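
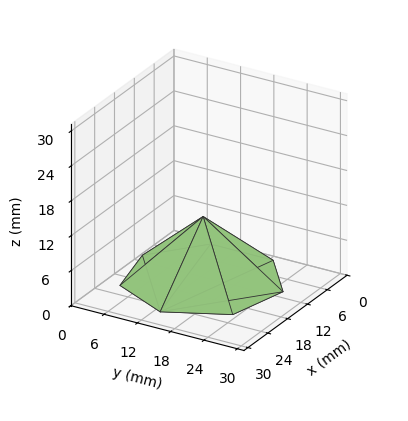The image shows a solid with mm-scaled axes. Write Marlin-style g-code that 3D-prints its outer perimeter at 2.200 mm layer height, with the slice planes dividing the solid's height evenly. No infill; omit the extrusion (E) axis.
Reading the render: the shape is a regular 7-sided pyramid, base circumscribed radius ≈ 13 mm, apex at z ≈ 11 mm (dimensions read to the nearest mm from the axis ticks). For the g-code, the solid's height is divided into equal slices at the stated Δz and each level perimeter traced with G1 moves after a G0 lift.

; perimeter-only toolpath
G21 ; units = mm
G90 ; absolute positioning
G28 ; home
; layer 1
G0 Z2.200
G0 X23.400 Y13.000
G1 X19.484 Y21.131
G1 X10.686 Y23.139
G1 X3.630 Y17.512
G1 X3.630 Y8.488
G1 X10.686 Y2.861
G1 X19.484 Y4.869
G1 X23.400 Y13.000
; layer 2
G0 Z4.400
G0 X20.800 Y13.000
G1 X17.863 Y19.098
G1 X11.264 Y20.604
G1 X5.972 Y16.384
G1 X5.972 Y9.616
G1 X11.264 Y5.396
G1 X17.863 Y6.902
G1 X20.800 Y13.000
; layer 3
G0 Z6.600
G0 X18.200 Y13.000
G1 X16.242 Y17.066
G1 X11.843 Y18.070
G1 X8.315 Y15.256
G1 X8.315 Y10.744
G1 X11.843 Y7.930
G1 X16.242 Y8.934
G1 X18.200 Y13.000
; layer 4
G0 Z8.800
G0 X15.600 Y13.000
G1 X14.621 Y15.033
G1 X12.421 Y15.535
G1 X10.657 Y14.128
G1 X10.657 Y11.872
G1 X12.421 Y10.465
G1 X14.621 Y10.967
G1 X15.600 Y13.000
M2 ; end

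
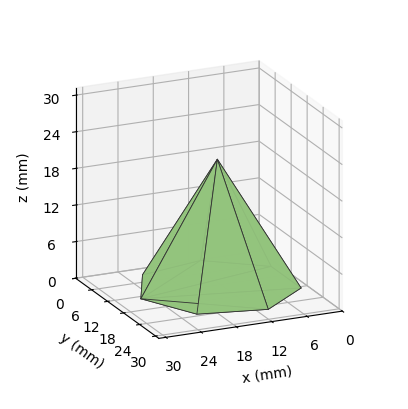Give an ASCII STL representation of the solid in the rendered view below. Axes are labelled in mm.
Reading the render: the shape is a regular 7-sided pyramid, base circumscribed radius ≈ 13 mm, apex at z ≈ 21 mm (dimensions read to the nearest mm from the axis ticks). For the STL, each face is triangulated and given an outward normal.

solid part
  facet normal 0.0000 0.0000 -1.0000
    outer loop
      vertex 10.1 25.7 0.0
      vertex 21.1 23.2 0.0
      vertex 26.0 13.0 0.0
    endloop
  endfacet
  facet normal 0.0000 0.0000 -1.0000
    outer loop
      vertex 1.3 18.6 0.0
      vertex 10.1 25.7 0.0
      vertex 26.0 13.0 0.0
    endloop
  endfacet
  facet normal 0.0000 0.0000 -1.0000
    outer loop
      vertex 1.3 7.4 0.0
      vertex 1.3 18.6 0.0
      vertex 26.0 13.0 0.0
    endloop
  endfacet
  facet normal 0.0000 0.0000 -1.0000
    outer loop
      vertex 10.1 0.3 0.0
      vertex 1.3 7.4 0.0
      vertex 26.0 13.0 0.0
    endloop
  endfacet
  facet normal 0.0000 0.0000 -1.0000
    outer loop
      vertex 21.1 2.8 0.0
      vertex 10.1 0.3 0.0
      vertex 26.0 13.0 0.0
    endloop
  endfacet
  facet normal 0.7871 0.3781 0.4873
    outer loop
      vertex 26.0 13.0 0.0
      vertex 21.1 23.2 0.0
      vertex 13.0 13.0 21.0
    endloop
  endfacet
  facet normal 0.1934 0.8511 0.4880
    outer loop
      vertex 21.1 23.2 0.0
      vertex 10.1 25.7 0.0
      vertex 13.0 13.0 21.0
    endloop
  endfacet
  facet normal -0.5485 0.6798 0.4869
    outer loop
      vertex 10.1 25.7 0.0
      vertex 1.3 18.6 0.0
      vertex 13.0 13.0 21.0
    endloop
  endfacet
  facet normal -0.8736 0.0000 0.4867
    outer loop
      vertex 1.3 18.6 0.0
      vertex 1.3 7.4 0.0
      vertex 13.0 13.0 21.0
    endloop
  endfacet
  facet normal -0.5485 -0.6798 0.4869
    outer loop
      vertex 1.3 7.4 0.0
      vertex 10.1 0.3 0.0
      vertex 13.0 13.0 21.0
    endloop
  endfacet
  facet normal 0.1934 -0.8511 0.4880
    outer loop
      vertex 10.1 0.3 0.0
      vertex 21.1 2.8 0.0
      vertex 13.0 13.0 21.0
    endloop
  endfacet
  facet normal 0.7871 -0.3781 0.4873
    outer loop
      vertex 21.1 2.8 0.0
      vertex 26.0 13.0 0.0
      vertex 13.0 13.0 21.0
    endloop
  endfacet
endsolid part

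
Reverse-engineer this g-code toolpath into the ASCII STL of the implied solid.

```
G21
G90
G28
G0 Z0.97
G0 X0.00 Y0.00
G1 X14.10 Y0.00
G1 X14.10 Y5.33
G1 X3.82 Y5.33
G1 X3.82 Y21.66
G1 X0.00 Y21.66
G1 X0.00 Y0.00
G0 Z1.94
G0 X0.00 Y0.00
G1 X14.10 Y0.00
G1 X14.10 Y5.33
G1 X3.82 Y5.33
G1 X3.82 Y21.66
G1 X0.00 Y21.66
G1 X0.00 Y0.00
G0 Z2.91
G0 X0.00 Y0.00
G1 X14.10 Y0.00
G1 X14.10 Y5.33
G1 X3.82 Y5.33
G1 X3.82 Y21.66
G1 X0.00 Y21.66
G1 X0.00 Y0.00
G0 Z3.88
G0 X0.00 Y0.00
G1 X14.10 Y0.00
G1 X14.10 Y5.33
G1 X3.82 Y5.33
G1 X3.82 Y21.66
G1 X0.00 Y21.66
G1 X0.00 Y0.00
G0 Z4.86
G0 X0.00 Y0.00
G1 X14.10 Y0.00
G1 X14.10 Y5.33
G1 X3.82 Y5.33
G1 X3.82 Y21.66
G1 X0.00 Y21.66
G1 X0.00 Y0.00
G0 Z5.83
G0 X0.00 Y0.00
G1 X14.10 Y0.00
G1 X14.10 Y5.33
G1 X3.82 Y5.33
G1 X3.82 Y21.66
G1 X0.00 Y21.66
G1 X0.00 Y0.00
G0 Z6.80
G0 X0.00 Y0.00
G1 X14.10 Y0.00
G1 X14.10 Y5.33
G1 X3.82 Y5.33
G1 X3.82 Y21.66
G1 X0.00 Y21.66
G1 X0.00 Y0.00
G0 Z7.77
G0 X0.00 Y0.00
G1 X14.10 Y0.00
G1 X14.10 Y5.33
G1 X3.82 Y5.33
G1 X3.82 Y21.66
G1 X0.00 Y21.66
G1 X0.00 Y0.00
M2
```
solid part
  facet normal 0.0000 0.0000 -1.0000
    outer loop
      vertex 14.10 5.33 0.00
      vertex 14.10 0.00 0.00
      vertex 0.00 0.00 0.00
    endloop
  endfacet
  facet normal 0.0000 0.0000 -1.0000
    outer loop
      vertex 3.82 5.33 0.00
      vertex 14.10 5.33 0.00
      vertex 0.00 0.00 0.00
    endloop
  endfacet
  facet normal 0.0000 0.0000 -1.0000
    outer loop
      vertex 3.82 21.66 0.00
      vertex 3.82 5.33 0.00
      vertex 0.00 0.00 0.00
    endloop
  endfacet
  facet normal 0.0000 0.0000 -1.0000
    outer loop
      vertex 0.00 21.66 0.00
      vertex 3.82 21.66 0.00
      vertex 0.00 0.00 0.00
    endloop
  endfacet
  facet normal 0.0000 0.0000 1.0000
    outer loop
      vertex 0.00 0.00 7.77
      vertex 14.10 0.00 7.77
      vertex 14.10 5.33 7.77
    endloop
  endfacet
  facet normal 0.0000 0.0000 1.0000
    outer loop
      vertex 0.00 0.00 7.77
      vertex 14.10 5.33 7.77
      vertex 3.82 5.33 7.77
    endloop
  endfacet
  facet normal 0.0000 0.0000 1.0000
    outer loop
      vertex 0.00 0.00 7.77
      vertex 3.82 5.33 7.77
      vertex 3.82 21.66 7.77
    endloop
  endfacet
  facet normal 0.0000 0.0000 1.0000
    outer loop
      vertex 0.00 0.00 7.77
      vertex 3.82 21.66 7.77
      vertex 0.00 21.66 7.77
    endloop
  endfacet
  facet normal 0.0000 -1.0000 0.0000
    outer loop
      vertex 0.00 0.00 0.00
      vertex 14.10 0.00 0.00
      vertex 14.10 0.00 7.77
    endloop
  endfacet
  facet normal 0.0000 -1.0000 0.0000
    outer loop
      vertex 0.00 0.00 0.00
      vertex 14.10 0.00 7.77
      vertex 0.00 0.00 7.77
    endloop
  endfacet
  facet normal 1.0000 0.0000 0.0000
    outer loop
      vertex 14.10 0.00 0.00
      vertex 14.10 5.33 0.00
      vertex 14.10 5.33 7.77
    endloop
  endfacet
  facet normal 1.0000 0.0000 0.0000
    outer loop
      vertex 14.10 0.00 0.00
      vertex 14.10 5.33 7.77
      vertex 14.10 0.00 7.77
    endloop
  endfacet
  facet normal 0.0000 1.0000 0.0000
    outer loop
      vertex 14.10 5.33 0.00
      vertex 3.82 5.33 0.00
      vertex 3.82 5.33 7.77
    endloop
  endfacet
  facet normal 0.0000 1.0000 0.0000
    outer loop
      vertex 14.10 5.33 0.00
      vertex 3.82 5.33 7.77
      vertex 14.10 5.33 7.77
    endloop
  endfacet
  facet normal 1.0000 0.0000 0.0000
    outer loop
      vertex 3.82 5.33 0.00
      vertex 3.82 21.66 0.00
      vertex 3.82 21.66 7.77
    endloop
  endfacet
  facet normal 1.0000 0.0000 0.0000
    outer loop
      vertex 3.82 5.33 0.00
      vertex 3.82 21.66 7.77
      vertex 3.82 5.33 7.77
    endloop
  endfacet
  facet normal 0.0000 1.0000 0.0000
    outer loop
      vertex 3.82 21.66 0.00
      vertex 0.00 21.66 0.00
      vertex 0.00 21.66 7.77
    endloop
  endfacet
  facet normal 0.0000 1.0000 0.0000
    outer loop
      vertex 3.82 21.66 0.00
      vertex 0.00 21.66 7.77
      vertex 3.82 21.66 7.77
    endloop
  endfacet
  facet normal -1.0000 0.0000 0.0000
    outer loop
      vertex 0.00 21.66 0.00
      vertex 0.00 0.00 0.00
      vertex 0.00 0.00 7.77
    endloop
  endfacet
  facet normal -1.0000 0.0000 0.0000
    outer loop
      vertex 0.00 21.66 0.00
      vertex 0.00 0.00 7.77
      vertex 0.00 21.66 7.77
    endloop
  endfacet
endsolid part

The G0 Z moves step by Δz≈0.97 mm. Every layer's G1 loop is the same polygon, so the solid is a straight extrusion of it from z=0 to z≈7.77. Closing with flat bottom and top caps and triangulating gives 20 facets — an L-shaped prism: outer 14.1 × 21.7 mm, arm thicknesses ≈ 5.33 mm (horizontal) and 3.82 mm (vertical), extruded 7.77 mm in z.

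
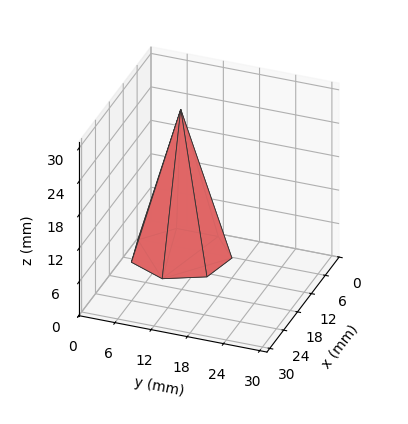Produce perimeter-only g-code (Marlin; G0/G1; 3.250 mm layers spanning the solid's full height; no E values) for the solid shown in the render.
Reading the render: the shape is a regular 7-sided pyramid, base circumscribed radius ≈ 8 mm, apex at z ≈ 26 mm (dimensions read to the nearest mm from the axis ticks). For the g-code, the solid's height is divided into equal slices at the stated Δz and each level perimeter traced with G1 moves after a G0 lift.

; perimeter-only toolpath
G21 ; units = mm
G90 ; absolute positioning
G28 ; home
; layer 1
G0 Z3.250
G0 X15.000 Y8.000
G1 X12.364 Y13.473
G1 X6.442 Y14.824
G1 X1.693 Y11.037
G1 X1.693 Y4.963
G1 X6.442 Y1.176
G1 X12.364 Y2.527
G1 X15.000 Y8.000
; layer 2
G0 Z6.500
G0 X14.000 Y8.000
G1 X11.741 Y12.691
G1 X6.665 Y13.849
G1 X2.594 Y10.603
G1 X2.594 Y5.397
G1 X6.665 Y2.151
G1 X11.741 Y3.309
G1 X14.000 Y8.000
; layer 3
G0 Z9.750
G0 X13.000 Y8.000
G1 X11.117 Y11.909
G1 X6.887 Y12.874
G1 X3.495 Y10.169
G1 X3.495 Y5.831
G1 X6.887 Y3.126
G1 X11.117 Y4.091
G1 X13.000 Y8.000
; layer 4
G0 Z13.000
G0 X12.000 Y8.000
G1 X10.494 Y11.128
G1 X7.110 Y11.899
G1 X4.396 Y9.736
G1 X4.396 Y6.264
G1 X7.110 Y4.101
G1 X10.494 Y4.873
G1 X12.000 Y8.000
; layer 5
G0 Z16.250
G0 X11.000 Y8.000
G1 X9.870 Y10.346
G1 X7.332 Y10.925
G1 X5.297 Y9.302
G1 X5.297 Y6.698
G1 X7.332 Y5.075
G1 X9.870 Y5.654
G1 X11.000 Y8.000
; layer 6
G0 Z19.500
G0 X10.000 Y8.000
G1 X9.247 Y9.564
G1 X7.555 Y9.950
G1 X6.198 Y8.868
G1 X6.198 Y7.132
G1 X7.555 Y6.050
G1 X9.247 Y6.436
G1 X10.000 Y8.000
; layer 7
G0 Z22.750
G0 X9.000 Y8.000
G1 X8.623 Y8.782
G1 X7.777 Y8.975
G1 X7.099 Y8.434
G1 X7.099 Y7.566
G1 X7.777 Y7.025
G1 X8.623 Y7.218
G1 X9.000 Y8.000
M2 ; end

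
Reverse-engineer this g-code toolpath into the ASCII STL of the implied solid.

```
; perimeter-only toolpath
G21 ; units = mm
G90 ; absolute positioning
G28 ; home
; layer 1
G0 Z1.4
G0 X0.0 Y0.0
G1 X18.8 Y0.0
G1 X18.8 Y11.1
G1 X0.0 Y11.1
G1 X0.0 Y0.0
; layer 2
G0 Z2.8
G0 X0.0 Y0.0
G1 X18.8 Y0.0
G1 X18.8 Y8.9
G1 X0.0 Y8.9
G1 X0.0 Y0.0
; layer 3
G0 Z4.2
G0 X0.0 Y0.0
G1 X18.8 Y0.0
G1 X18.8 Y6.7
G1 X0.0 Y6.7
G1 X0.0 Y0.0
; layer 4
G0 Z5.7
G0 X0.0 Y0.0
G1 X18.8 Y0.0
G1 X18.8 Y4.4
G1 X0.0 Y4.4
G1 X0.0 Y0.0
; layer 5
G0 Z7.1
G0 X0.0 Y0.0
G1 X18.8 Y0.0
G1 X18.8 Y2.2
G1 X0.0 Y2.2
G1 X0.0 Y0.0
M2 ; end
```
solid part
  facet normal 0.0000 0.0000 -1.0000
    outer loop
      vertex 18.8 13.3 0.0
      vertex 18.8 0.0 0.0
      vertex 0.0 0.0 0.0
    endloop
  endfacet
  facet normal 0.0000 0.0000 -1.0000
    outer loop
      vertex 0.0 13.3 0.0
      vertex 18.8 13.3 0.0
      vertex 0.0 0.0 0.0
    endloop
  endfacet
  facet normal 0.0000 -1.0000 0.0000
    outer loop
      vertex 0.0 0.0 0.0
      vertex 18.8 0.0 0.0
      vertex 18.8 0.0 8.5
    endloop
  endfacet
  facet normal 0.0000 -1.0000 0.0000
    outer loop
      vertex 0.0 0.0 0.0
      vertex 18.8 0.0 8.5
      vertex 0.0 0.0 8.5
    endloop
  endfacet
  facet normal 0.0000 0.5385 0.8426
    outer loop
      vertex 0.0 0.0 8.5
      vertex 18.8 0.0 8.5
      vertex 18.8 13.3 0.0
    endloop
  endfacet
  facet normal 0.0000 0.5385 0.8426
    outer loop
      vertex 0.0 0.0 8.5
      vertex 18.8 13.3 0.0
      vertex 0.0 13.3 0.0
    endloop
  endfacet
  facet normal -1.0000 0.0000 0.0000
    outer loop
      vertex 0.0 0.0 8.5
      vertex 0.0 13.3 0.0
      vertex 0.0 0.0 0.0
    endloop
  endfacet
  facet normal 1.0000 0.0000 0.0000
    outer loop
      vertex 18.8 0.0 0.0
      vertex 18.8 13.3 0.0
      vertex 18.8 0.0 8.5
    endloop
  endfacet
endsolid part

The G0 Z moves step by Δz≈1.4 mm. The G1 loops shrink linearly with z, so the solid tapers from its base footprint up to z≈8.5. Closing with a flat bottom cap and the tapered top and triangulating gives 8 facets — a wedge (ramp): 18.8 × 13.3 mm base, rising to 8.5 mm along the y=0 edge and sloping linearly to z=0 at y=13.3.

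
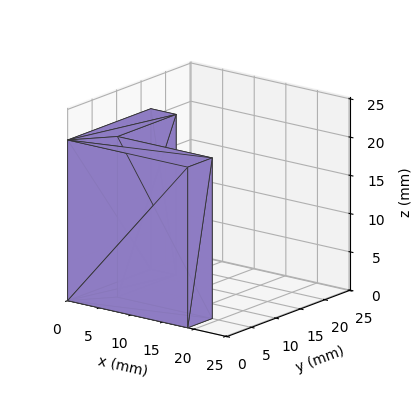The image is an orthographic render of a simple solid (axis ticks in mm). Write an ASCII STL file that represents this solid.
Reading the render: the shape is an L-shaped prism: outer 19 × 17 mm, arm thicknesses ≈ 5 mm (horizontal) and 4 mm (vertical), extruded 21 mm in z (dimensions read to the nearest mm from the axis ticks). For the STL, each face is triangulated and given an outward normal.

solid part
  facet normal 0.0000 0.0000 -1.0000
    outer loop
      vertex 19.00 5.00 0.00
      vertex 19.00 0.00 0.00
      vertex 0.00 0.00 0.00
    endloop
  endfacet
  facet normal 0.0000 0.0000 -1.0000
    outer loop
      vertex 4.00 5.00 0.00
      vertex 19.00 5.00 0.00
      vertex 0.00 0.00 0.00
    endloop
  endfacet
  facet normal 0.0000 0.0000 -1.0000
    outer loop
      vertex 4.00 17.00 0.00
      vertex 4.00 5.00 0.00
      vertex 0.00 0.00 0.00
    endloop
  endfacet
  facet normal 0.0000 0.0000 -1.0000
    outer loop
      vertex 0.00 17.00 0.00
      vertex 4.00 17.00 0.00
      vertex 0.00 0.00 0.00
    endloop
  endfacet
  facet normal 0.0000 0.0000 1.0000
    outer loop
      vertex 0.00 0.00 21.00
      vertex 19.00 0.00 21.00
      vertex 19.00 5.00 21.00
    endloop
  endfacet
  facet normal 0.0000 0.0000 1.0000
    outer loop
      vertex 0.00 0.00 21.00
      vertex 19.00 5.00 21.00
      vertex 4.00 5.00 21.00
    endloop
  endfacet
  facet normal 0.0000 0.0000 1.0000
    outer loop
      vertex 0.00 0.00 21.00
      vertex 4.00 5.00 21.00
      vertex 4.00 17.00 21.00
    endloop
  endfacet
  facet normal 0.0000 0.0000 1.0000
    outer loop
      vertex 0.00 0.00 21.00
      vertex 4.00 17.00 21.00
      vertex 0.00 17.00 21.00
    endloop
  endfacet
  facet normal 0.0000 -1.0000 0.0000
    outer loop
      vertex 0.00 0.00 0.00
      vertex 19.00 0.00 0.00
      vertex 19.00 0.00 21.00
    endloop
  endfacet
  facet normal 0.0000 -1.0000 0.0000
    outer loop
      vertex 0.00 0.00 0.00
      vertex 19.00 0.00 21.00
      vertex 0.00 0.00 21.00
    endloop
  endfacet
  facet normal 1.0000 0.0000 0.0000
    outer loop
      vertex 19.00 0.00 0.00
      vertex 19.00 5.00 0.00
      vertex 19.00 5.00 21.00
    endloop
  endfacet
  facet normal 1.0000 0.0000 0.0000
    outer loop
      vertex 19.00 0.00 0.00
      vertex 19.00 5.00 21.00
      vertex 19.00 0.00 21.00
    endloop
  endfacet
  facet normal 0.0000 1.0000 0.0000
    outer loop
      vertex 19.00 5.00 0.00
      vertex 4.00 5.00 0.00
      vertex 4.00 5.00 21.00
    endloop
  endfacet
  facet normal 0.0000 1.0000 0.0000
    outer loop
      vertex 19.00 5.00 0.00
      vertex 4.00 5.00 21.00
      vertex 19.00 5.00 21.00
    endloop
  endfacet
  facet normal 1.0000 0.0000 0.0000
    outer loop
      vertex 4.00 5.00 0.00
      vertex 4.00 17.00 0.00
      vertex 4.00 17.00 21.00
    endloop
  endfacet
  facet normal 1.0000 0.0000 0.0000
    outer loop
      vertex 4.00 5.00 0.00
      vertex 4.00 17.00 21.00
      vertex 4.00 5.00 21.00
    endloop
  endfacet
  facet normal 0.0000 1.0000 0.0000
    outer loop
      vertex 4.00 17.00 0.00
      vertex 0.00 17.00 0.00
      vertex 0.00 17.00 21.00
    endloop
  endfacet
  facet normal 0.0000 1.0000 0.0000
    outer loop
      vertex 4.00 17.00 0.00
      vertex 0.00 17.00 21.00
      vertex 4.00 17.00 21.00
    endloop
  endfacet
  facet normal -1.0000 0.0000 0.0000
    outer loop
      vertex 0.00 17.00 0.00
      vertex 0.00 0.00 0.00
      vertex 0.00 0.00 21.00
    endloop
  endfacet
  facet normal -1.0000 0.0000 0.0000
    outer loop
      vertex 0.00 17.00 0.00
      vertex 0.00 0.00 21.00
      vertex 0.00 17.00 21.00
    endloop
  endfacet
endsolid part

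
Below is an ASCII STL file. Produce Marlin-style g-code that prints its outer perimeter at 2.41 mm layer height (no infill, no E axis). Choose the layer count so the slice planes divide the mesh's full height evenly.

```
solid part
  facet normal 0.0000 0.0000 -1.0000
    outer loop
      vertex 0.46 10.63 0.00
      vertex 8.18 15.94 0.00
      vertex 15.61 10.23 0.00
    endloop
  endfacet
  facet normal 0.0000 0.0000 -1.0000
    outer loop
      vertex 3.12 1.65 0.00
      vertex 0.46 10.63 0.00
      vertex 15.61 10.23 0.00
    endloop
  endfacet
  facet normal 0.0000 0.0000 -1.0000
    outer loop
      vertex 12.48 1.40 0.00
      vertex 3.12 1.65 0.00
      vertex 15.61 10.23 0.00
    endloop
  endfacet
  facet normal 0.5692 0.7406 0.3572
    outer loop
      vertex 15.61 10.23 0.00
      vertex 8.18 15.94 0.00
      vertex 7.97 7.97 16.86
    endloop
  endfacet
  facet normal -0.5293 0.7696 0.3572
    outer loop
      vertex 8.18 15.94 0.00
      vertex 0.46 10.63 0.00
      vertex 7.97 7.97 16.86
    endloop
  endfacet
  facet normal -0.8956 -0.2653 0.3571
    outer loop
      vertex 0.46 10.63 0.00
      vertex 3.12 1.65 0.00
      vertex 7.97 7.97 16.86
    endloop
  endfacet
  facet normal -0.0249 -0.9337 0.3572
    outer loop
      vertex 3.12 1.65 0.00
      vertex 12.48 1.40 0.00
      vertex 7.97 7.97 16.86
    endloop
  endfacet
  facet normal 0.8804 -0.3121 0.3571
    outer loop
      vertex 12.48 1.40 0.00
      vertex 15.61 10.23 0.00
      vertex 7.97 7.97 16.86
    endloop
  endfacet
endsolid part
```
; perimeter-only toolpath
G21 ; units = mm
G90 ; absolute positioning
G28 ; home
; layer 1
G0 Z2.41
G0 X14.52 Y9.91
G1 X8.15 Y14.80
G1 X1.53 Y10.25
G1 X3.81 Y2.55
G1 X11.84 Y2.34
G1 X14.52 Y9.91
; layer 2
G0 Z4.82
G0 X13.43 Y9.58
G1 X8.12 Y13.66
G1 X2.61 Y9.87
G1 X4.51 Y3.46
G1 X11.19 Y3.28
G1 X13.43 Y9.58
; layer 3
G0 Z7.23
G0 X12.34 Y9.26
G1 X8.09 Y12.52
G1 X3.68 Y9.49
G1 X5.20 Y4.36
G1 X10.55 Y4.22
G1 X12.34 Y9.26
; layer 4
G0 Z9.63
G0 X11.24 Y8.94
G1 X8.06 Y11.39
G1 X4.75 Y9.11
G1 X5.89 Y5.26
G1 X9.90 Y5.15
G1 X11.24 Y8.94
; layer 5
G0 Z12.04
G0 X10.15 Y8.62
G1 X8.03 Y10.25
G1 X5.82 Y8.73
G1 X6.58 Y6.16
G1 X9.26 Y6.09
G1 X10.15 Y8.62
; layer 6
G0 Z14.45
G0 X9.06 Y8.29
G1 X8.00 Y9.11
G1 X6.90 Y8.35
G1 X7.28 Y7.07
G1 X8.61 Y7.03
G1 X9.06 Y8.29
M2 ; end

The solid is a regular 5-sided pyramid, base circumscribed radius ≈ 7.97 mm, apex at z ≈ 16.9 mm. Slicing at Δz = 2.41 mm — 7 equal slices spanning the solid's height, so layer i sits at z = i·h/7 — gives 6 non-empty perimeters. Each is a 5-segment closed polygon; G0 lifts to the layer z and rapids to the start vertex, then G1 traces the edges. The cross-section shrinks linearly with z (the slice at the apex is degenerate and omitted).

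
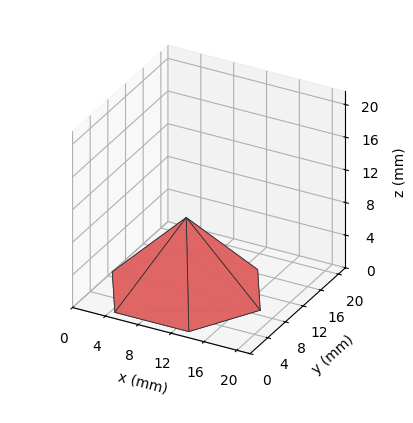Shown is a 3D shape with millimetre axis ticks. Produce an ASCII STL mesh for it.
Reading the render: the shape is a regular 6-sided pyramid, base circumscribed radius ≈ 9 mm, apex at z ≈ 9 mm (dimensions read to the nearest mm from the axis ticks). For the STL, each face is triangulated and given an outward normal.

solid part
  facet normal 0.0000 0.0000 -1.0000
    outer loop
      vertex 4.500 16.794 0.000
      vertex 13.500 16.794 0.000
      vertex 18.000 9.000 0.000
    endloop
  endfacet
  facet normal 0.0000 0.0000 -1.0000
    outer loop
      vertex 0.000 9.000 0.000
      vertex 4.500 16.794 0.000
      vertex 18.000 9.000 0.000
    endloop
  endfacet
  facet normal 0.0000 0.0000 -1.0000
    outer loop
      vertex 4.500 1.206 0.000
      vertex 0.000 9.000 0.000
      vertex 18.000 9.000 0.000
    endloop
  endfacet
  facet normal 0.0000 0.0000 -1.0000
    outer loop
      vertex 13.500 1.206 0.000
      vertex 4.500 1.206 0.000
      vertex 18.000 9.000 0.000
    endloop
  endfacet
  facet normal 0.6547 0.3780 0.6547
    outer loop
      vertex 18.000 9.000 0.000
      vertex 13.500 16.794 0.000
      vertex 9.000 9.000 9.000
    endloop
  endfacet
  facet normal 0.0000 0.7559 0.6546
    outer loop
      vertex 13.500 16.794 0.000
      vertex 4.500 16.794 0.000
      vertex 9.000 9.000 9.000
    endloop
  endfacet
  facet normal -0.6547 0.3780 0.6547
    outer loop
      vertex 4.500 16.794 0.000
      vertex 0.000 9.000 0.000
      vertex 9.000 9.000 9.000
    endloop
  endfacet
  facet normal -0.6547 -0.3780 0.6547
    outer loop
      vertex 0.000 9.000 0.000
      vertex 4.500 1.206 0.000
      vertex 9.000 9.000 9.000
    endloop
  endfacet
  facet normal 0.0000 -0.7559 0.6546
    outer loop
      vertex 4.500 1.206 0.000
      vertex 13.500 1.206 0.000
      vertex 9.000 9.000 9.000
    endloop
  endfacet
  facet normal 0.6547 -0.3780 0.6547
    outer loop
      vertex 13.500 1.206 0.000
      vertex 18.000 9.000 0.000
      vertex 9.000 9.000 9.000
    endloop
  endfacet
endsolid part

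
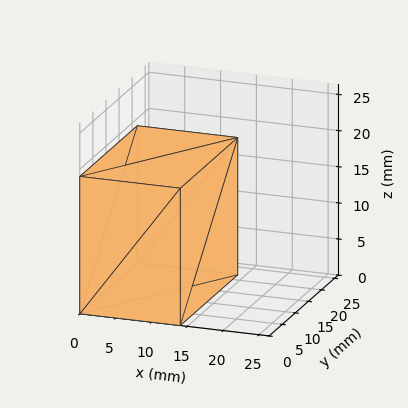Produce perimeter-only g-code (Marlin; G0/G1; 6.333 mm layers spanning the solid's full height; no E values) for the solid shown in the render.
Reading the render: the shape is a rectangular box, roughly 14 × 22 mm footprint and 19 mm tall (dimensions read to the nearest mm from the axis ticks). For the g-code, the solid's height is divided into equal slices at the stated Δz and each level perimeter traced with G1 moves after a G0 lift.

; perimeter-only toolpath
G21 ; units = mm
G90 ; absolute positioning
G28 ; home
; layer 1
G0 Z6.333
G0 X0.000 Y0.000
G1 X14.000 Y0.000
G1 X14.000 Y22.000
G1 X0.000 Y22.000
G1 X0.000 Y0.000
; layer 2
G0 Z12.667
G0 X0.000 Y0.000
G1 X14.000 Y0.000
G1 X14.000 Y22.000
G1 X0.000 Y22.000
G1 X0.000 Y0.000
; layer 3
G0 Z19.000
G0 X0.000 Y0.000
G1 X14.000 Y0.000
G1 X14.000 Y22.000
G1 X0.000 Y22.000
G1 X0.000 Y0.000
M2 ; end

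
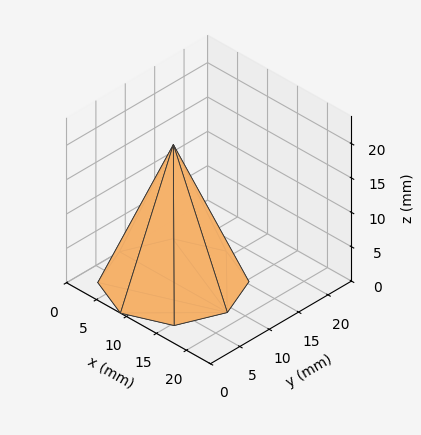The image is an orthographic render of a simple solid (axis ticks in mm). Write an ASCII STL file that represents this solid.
Reading the render: the shape is a regular 8-sided pyramid, base circumscribed radius ≈ 9 mm, apex at z ≈ 20 mm (dimensions read to the nearest mm from the axis ticks). For the STL, each face is triangulated and given an outward normal.

solid part
  facet normal 0.0000 0.0000 -1.0000
    outer loop
      vertex 9.000 18.000 0.000
      vertex 15.364 15.364 0.000
      vertex 18.000 9.000 0.000
    endloop
  endfacet
  facet normal 0.0000 0.0000 -1.0000
    outer loop
      vertex 2.636 15.364 0.000
      vertex 9.000 18.000 0.000
      vertex 18.000 9.000 0.000
    endloop
  endfacet
  facet normal 0.0000 0.0000 -1.0000
    outer loop
      vertex 0.000 9.000 0.000
      vertex 2.636 15.364 0.000
      vertex 18.000 9.000 0.000
    endloop
  endfacet
  facet normal 0.0000 0.0000 -1.0000
    outer loop
      vertex 2.636 2.636 0.000
      vertex 0.000 9.000 0.000
      vertex 18.000 9.000 0.000
    endloop
  endfacet
  facet normal 0.0000 0.0000 -1.0000
    outer loop
      vertex 9.000 0.000 0.000
      vertex 2.636 2.636 0.000
      vertex 18.000 9.000 0.000
    endloop
  endfacet
  facet normal 0.0000 0.0000 -1.0000
    outer loop
      vertex 15.364 2.636 0.000
      vertex 9.000 0.000 0.000
      vertex 18.000 9.000 0.000
    endloop
  endfacet
  facet normal 0.8531 0.3534 0.3839
    outer loop
      vertex 18.000 9.000 0.000
      vertex 15.364 15.364 0.000
      vertex 9.000 9.000 20.000
    endloop
  endfacet
  facet normal 0.3534 0.8531 0.3839
    outer loop
      vertex 15.364 15.364 0.000
      vertex 9.000 18.000 0.000
      vertex 9.000 9.000 20.000
    endloop
  endfacet
  facet normal -0.3534 0.8531 0.3839
    outer loop
      vertex 9.000 18.000 0.000
      vertex 2.636 15.364 0.000
      vertex 9.000 9.000 20.000
    endloop
  endfacet
  facet normal -0.8531 0.3534 0.3839
    outer loop
      vertex 2.636 15.364 0.000
      vertex 0.000 9.000 0.000
      vertex 9.000 9.000 20.000
    endloop
  endfacet
  facet normal -0.8531 -0.3534 0.3839
    outer loop
      vertex 0.000 9.000 0.000
      vertex 2.636 2.636 0.000
      vertex 9.000 9.000 20.000
    endloop
  endfacet
  facet normal -0.3534 -0.8531 0.3839
    outer loop
      vertex 2.636 2.636 0.000
      vertex 9.000 0.000 0.000
      vertex 9.000 9.000 20.000
    endloop
  endfacet
  facet normal 0.3534 -0.8531 0.3839
    outer loop
      vertex 9.000 0.000 0.000
      vertex 15.364 2.636 0.000
      vertex 9.000 9.000 20.000
    endloop
  endfacet
  facet normal 0.8531 -0.3534 0.3839
    outer loop
      vertex 15.364 2.636 0.000
      vertex 18.000 9.000 0.000
      vertex 9.000 9.000 20.000
    endloop
  endfacet
endsolid part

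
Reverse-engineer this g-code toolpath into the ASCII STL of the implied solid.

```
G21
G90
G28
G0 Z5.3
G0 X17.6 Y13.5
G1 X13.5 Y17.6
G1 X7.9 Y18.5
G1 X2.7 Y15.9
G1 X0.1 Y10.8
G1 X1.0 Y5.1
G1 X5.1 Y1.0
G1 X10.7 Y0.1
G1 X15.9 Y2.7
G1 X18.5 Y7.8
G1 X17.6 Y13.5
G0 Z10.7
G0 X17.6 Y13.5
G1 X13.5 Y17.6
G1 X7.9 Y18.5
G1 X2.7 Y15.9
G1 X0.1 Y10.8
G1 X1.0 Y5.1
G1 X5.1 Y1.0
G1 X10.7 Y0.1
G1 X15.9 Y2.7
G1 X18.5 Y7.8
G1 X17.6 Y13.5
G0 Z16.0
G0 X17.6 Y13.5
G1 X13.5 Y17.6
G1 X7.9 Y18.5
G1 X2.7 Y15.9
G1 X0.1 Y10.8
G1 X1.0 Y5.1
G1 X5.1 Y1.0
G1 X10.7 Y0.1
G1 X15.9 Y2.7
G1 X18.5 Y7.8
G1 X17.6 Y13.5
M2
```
solid part
  facet normal 0.0000 0.0000 -1.0000
    outer loop
      vertex 7.9 18.5 0.0
      vertex 13.5 17.6 0.0
      vertex 17.6 13.5 0.0
    endloop
  endfacet
  facet normal 0.0000 0.0000 -1.0000
    outer loop
      vertex 2.7 15.9 0.0
      vertex 7.9 18.5 0.0
      vertex 17.6 13.5 0.0
    endloop
  endfacet
  facet normal 0.0000 0.0000 -1.0000
    outer loop
      vertex 0.1 10.8 0.0
      vertex 2.7 15.9 0.0
      vertex 17.6 13.5 0.0
    endloop
  endfacet
  facet normal 0.0000 0.0000 -1.0000
    outer loop
      vertex 1.0 5.1 0.0
      vertex 0.1 10.8 0.0
      vertex 17.6 13.5 0.0
    endloop
  endfacet
  facet normal 0.0000 0.0000 -1.0000
    outer loop
      vertex 5.1 1.0 0.0
      vertex 1.0 5.1 0.0
      vertex 17.6 13.5 0.0
    endloop
  endfacet
  facet normal 0.0000 0.0000 -1.0000
    outer loop
      vertex 10.7 0.1 0.0
      vertex 5.1 1.0 0.0
      vertex 17.6 13.5 0.0
    endloop
  endfacet
  facet normal 0.0000 0.0000 -1.0000
    outer loop
      vertex 15.9 2.7 0.0
      vertex 10.7 0.1 0.0
      vertex 17.6 13.5 0.0
    endloop
  endfacet
  facet normal 0.0000 0.0000 -1.0000
    outer loop
      vertex 18.5 7.8 0.0
      vertex 15.9 2.7 0.0
      vertex 17.6 13.5 0.0
    endloop
  endfacet
  facet normal 0.0000 0.0000 1.0000
    outer loop
      vertex 17.6 13.5 16.0
      vertex 13.5 17.6 16.0
      vertex 7.9 18.5 16.0
    endloop
  endfacet
  facet normal 0.0000 0.0000 1.0000
    outer loop
      vertex 17.6 13.5 16.0
      vertex 7.9 18.5 16.0
      vertex 2.7 15.9 16.0
    endloop
  endfacet
  facet normal 0.0000 0.0000 1.0000
    outer loop
      vertex 17.6 13.5 16.0
      vertex 2.7 15.9 16.0
      vertex 0.1 10.8 16.0
    endloop
  endfacet
  facet normal 0.0000 0.0000 1.0000
    outer loop
      vertex 17.6 13.5 16.0
      vertex 0.1 10.8 16.0
      vertex 1.0 5.1 16.0
    endloop
  endfacet
  facet normal 0.0000 0.0000 1.0000
    outer loop
      vertex 17.6 13.5 16.0
      vertex 1.0 5.1 16.0
      vertex 5.1 1.0 16.0
    endloop
  endfacet
  facet normal 0.0000 0.0000 1.0000
    outer loop
      vertex 17.6 13.5 16.0
      vertex 5.1 1.0 16.0
      vertex 10.7 0.1 16.0
    endloop
  endfacet
  facet normal 0.0000 0.0000 1.0000
    outer loop
      vertex 17.6 13.5 16.0
      vertex 10.7 0.1 16.0
      vertex 15.9 2.7 16.0
    endloop
  endfacet
  facet normal 0.0000 0.0000 1.0000
    outer loop
      vertex 17.6 13.5 16.0
      vertex 15.9 2.7 16.0
      vertex 18.5 7.8 16.0
    endloop
  endfacet
  facet normal 0.7071 0.7071 0.0000
    outer loop
      vertex 17.6 13.5 0.0
      vertex 13.5 17.6 0.0
      vertex 13.5 17.6 16.0
    endloop
  endfacet
  facet normal 0.7071 0.7071 0.0000
    outer loop
      vertex 17.6 13.5 0.0
      vertex 13.5 17.6 16.0
      vertex 17.6 13.5 16.0
    endloop
  endfacet
  facet normal 0.1587 0.9873 0.0000
    outer loop
      vertex 13.5 17.6 0.0
      vertex 7.9 18.5 0.0
      vertex 7.9 18.5 16.0
    endloop
  endfacet
  facet normal 0.1587 0.9873 0.0000
    outer loop
      vertex 13.5 17.6 0.0
      vertex 7.9 18.5 16.0
      vertex 13.5 17.6 16.0
    endloop
  endfacet
  facet normal -0.4472 0.8944 0.0000
    outer loop
      vertex 7.9 18.5 0.0
      vertex 2.7 15.9 0.0
      vertex 2.7 15.9 16.0
    endloop
  endfacet
  facet normal -0.4472 0.8944 0.0000
    outer loop
      vertex 7.9 18.5 0.0
      vertex 2.7 15.9 16.0
      vertex 7.9 18.5 16.0
    endloop
  endfacet
  facet normal -0.8909 0.4542 0.0000
    outer loop
      vertex 2.7 15.9 0.0
      vertex 0.1 10.8 0.0
      vertex 0.1 10.8 16.0
    endloop
  endfacet
  facet normal -0.8909 0.4542 0.0000
    outer loop
      vertex 2.7 15.9 0.0
      vertex 0.1 10.8 16.0
      vertex 2.7 15.9 16.0
    endloop
  endfacet
  facet normal -0.9878 -0.1560 0.0000
    outer loop
      vertex 0.1 10.8 0.0
      vertex 1.0 5.1 0.0
      vertex 1.0 5.1 16.0
    endloop
  endfacet
  facet normal -0.9878 -0.1560 0.0000
    outer loop
      vertex 0.1 10.8 0.0
      vertex 1.0 5.1 16.0
      vertex 0.1 10.8 16.0
    endloop
  endfacet
  facet normal -0.7071 -0.7071 0.0000
    outer loop
      vertex 1.0 5.1 0.0
      vertex 5.1 1.0 0.0
      vertex 5.1 1.0 16.0
    endloop
  endfacet
  facet normal -0.7071 -0.7071 0.0000
    outer loop
      vertex 1.0 5.1 0.0
      vertex 5.1 1.0 16.0
      vertex 1.0 5.1 16.0
    endloop
  endfacet
  facet normal -0.1587 -0.9873 0.0000
    outer loop
      vertex 5.1 1.0 0.0
      vertex 10.7 0.1 0.0
      vertex 10.7 0.1 16.0
    endloop
  endfacet
  facet normal -0.1587 -0.9873 0.0000
    outer loop
      vertex 5.1 1.0 0.0
      vertex 10.7 0.1 16.0
      vertex 5.1 1.0 16.0
    endloop
  endfacet
  facet normal 0.4472 -0.8944 0.0000
    outer loop
      vertex 10.7 0.1 0.0
      vertex 15.9 2.7 0.0
      vertex 15.9 2.7 16.0
    endloop
  endfacet
  facet normal 0.4472 -0.8944 0.0000
    outer loop
      vertex 10.7 0.1 0.0
      vertex 15.9 2.7 16.0
      vertex 10.7 0.1 16.0
    endloop
  endfacet
  facet normal 0.8909 -0.4542 0.0000
    outer loop
      vertex 15.9 2.7 0.0
      vertex 18.5 7.8 0.0
      vertex 18.5 7.8 16.0
    endloop
  endfacet
  facet normal 0.8909 -0.4542 0.0000
    outer loop
      vertex 15.9 2.7 0.0
      vertex 18.5 7.8 16.0
      vertex 15.9 2.7 16.0
    endloop
  endfacet
  facet normal 0.9878 0.1560 0.0000
    outer loop
      vertex 18.5 7.8 0.0
      vertex 17.6 13.5 0.0
      vertex 17.6 13.5 16.0
    endloop
  endfacet
  facet normal 0.9878 0.1560 0.0000
    outer loop
      vertex 18.5 7.8 0.0
      vertex 17.6 13.5 16.0
      vertex 18.5 7.8 16.0
    endloop
  endfacet
endsolid part

The G0 Z moves step by Δz≈5.3 mm. Every layer's G1 loop is the same polygon, so the solid is a straight extrusion of it from z=0 to z≈16. Closing with flat bottom and top caps and triangulating gives 36 facets — a regular 10-sided prism (a cylinder approximated with 10 flat sides), circumscribed radius ≈ 9.3 mm, height ≈ 16 mm.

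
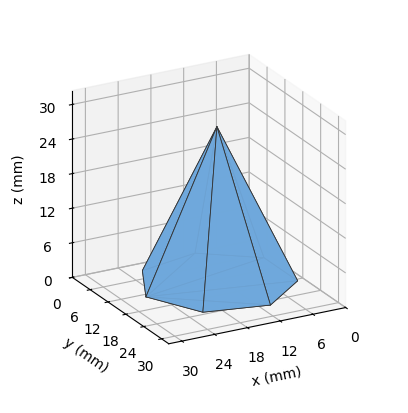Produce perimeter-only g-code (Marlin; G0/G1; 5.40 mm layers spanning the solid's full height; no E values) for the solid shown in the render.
Reading the render: the shape is a regular 7-sided pyramid, base circumscribed radius ≈ 13 mm, apex at z ≈ 27 mm (dimensions read to the nearest mm from the axis ticks). For the g-code, the solid's height is divided into equal slices at the stated Δz and each level perimeter traced with G1 moves after a G0 lift.

; perimeter-only toolpath
G21 ; units = mm
G90 ; absolute positioning
G28 ; home
; layer 1
G0 Z5.40
G0 X23.40 Y13.00
G1 X19.49 Y21.13
G1 X10.69 Y23.14
G1 X3.63 Y17.51
G1 X3.63 Y8.49
G1 X10.69 Y2.86
G1 X19.49 Y4.87
G1 X23.40 Y13.00
; layer 2
G0 Z10.80
G0 X20.80 Y13.00
G1 X17.87 Y19.10
G1 X11.27 Y20.60
G1 X5.97 Y16.38
G1 X5.97 Y9.62
G1 X11.27 Y5.40
G1 X17.87 Y6.90
G1 X20.80 Y13.00
; layer 3
G0 Z16.20
G0 X18.20 Y13.00
G1 X16.24 Y17.06
G1 X11.84 Y18.07
G1 X8.32 Y15.26
G1 X8.32 Y10.74
G1 X11.84 Y7.93
G1 X16.24 Y8.94
G1 X18.20 Y13.00
; layer 4
G0 Z21.60
G0 X15.60 Y13.00
G1 X14.62 Y15.03
G1 X12.42 Y15.53
G1 X10.66 Y14.13
G1 X10.66 Y11.87
G1 X12.42 Y10.47
G1 X14.62 Y10.97
G1 X15.60 Y13.00
M2 ; end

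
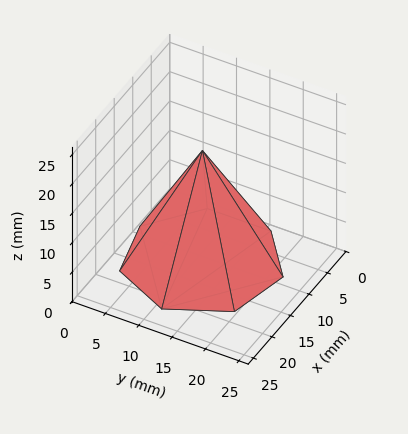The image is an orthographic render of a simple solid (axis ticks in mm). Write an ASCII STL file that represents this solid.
Reading the render: the shape is a regular 7-sided pyramid, base circumscribed radius ≈ 11 mm, apex at z ≈ 19 mm (dimensions read to the nearest mm from the axis ticks). For the STL, each face is triangulated and given an outward normal.

solid part
  facet normal 0.0000 0.0000 -1.0000
    outer loop
      vertex 8.55 21.72 0.00
      vertex 17.86 19.60 0.00
      vertex 22.00 11.00 0.00
    endloop
  endfacet
  facet normal 0.0000 0.0000 -1.0000
    outer loop
      vertex 1.09 15.77 0.00
      vertex 8.55 21.72 0.00
      vertex 22.00 11.00 0.00
    endloop
  endfacet
  facet normal 0.0000 0.0000 -1.0000
    outer loop
      vertex 1.09 6.23 0.00
      vertex 1.09 15.77 0.00
      vertex 22.00 11.00 0.00
    endloop
  endfacet
  facet normal 0.0000 0.0000 -1.0000
    outer loop
      vertex 8.55 0.28 0.00
      vertex 1.09 6.23 0.00
      vertex 22.00 11.00 0.00
    endloop
  endfacet
  facet normal 0.0000 0.0000 -1.0000
    outer loop
      vertex 17.86 2.40 0.00
      vertex 8.55 0.28 0.00
      vertex 22.00 11.00 0.00
    endloop
  endfacet
  facet normal 0.7989 0.3846 0.4625
    outer loop
      vertex 22.00 11.00 0.00
      vertex 17.86 19.60 0.00
      vertex 11.00 11.00 19.00
    endloop
  endfacet
  facet normal 0.1969 0.8645 0.4624
    outer loop
      vertex 17.86 19.60 0.00
      vertex 8.55 21.72 0.00
      vertex 11.00 11.00 19.00
    endloop
  endfacet
  facet normal -0.5529 0.6932 0.4624
    outer loop
      vertex 8.55 21.72 0.00
      vertex 1.09 15.77 0.00
      vertex 11.00 11.00 19.00
    endloop
  endfacet
  facet normal -0.8866 0.0000 0.4625
    outer loop
      vertex 1.09 15.77 0.00
      vertex 1.09 6.23 0.00
      vertex 11.00 11.00 19.00
    endloop
  endfacet
  facet normal -0.5529 -0.6932 0.4624
    outer loop
      vertex 1.09 6.23 0.00
      vertex 8.55 0.28 0.00
      vertex 11.00 11.00 19.00
    endloop
  endfacet
  facet normal 0.1969 -0.8645 0.4624
    outer loop
      vertex 8.55 0.28 0.00
      vertex 17.86 2.40 0.00
      vertex 11.00 11.00 19.00
    endloop
  endfacet
  facet normal 0.7989 -0.3846 0.4625
    outer loop
      vertex 17.86 2.40 0.00
      vertex 22.00 11.00 0.00
      vertex 11.00 11.00 19.00
    endloop
  endfacet
endsolid part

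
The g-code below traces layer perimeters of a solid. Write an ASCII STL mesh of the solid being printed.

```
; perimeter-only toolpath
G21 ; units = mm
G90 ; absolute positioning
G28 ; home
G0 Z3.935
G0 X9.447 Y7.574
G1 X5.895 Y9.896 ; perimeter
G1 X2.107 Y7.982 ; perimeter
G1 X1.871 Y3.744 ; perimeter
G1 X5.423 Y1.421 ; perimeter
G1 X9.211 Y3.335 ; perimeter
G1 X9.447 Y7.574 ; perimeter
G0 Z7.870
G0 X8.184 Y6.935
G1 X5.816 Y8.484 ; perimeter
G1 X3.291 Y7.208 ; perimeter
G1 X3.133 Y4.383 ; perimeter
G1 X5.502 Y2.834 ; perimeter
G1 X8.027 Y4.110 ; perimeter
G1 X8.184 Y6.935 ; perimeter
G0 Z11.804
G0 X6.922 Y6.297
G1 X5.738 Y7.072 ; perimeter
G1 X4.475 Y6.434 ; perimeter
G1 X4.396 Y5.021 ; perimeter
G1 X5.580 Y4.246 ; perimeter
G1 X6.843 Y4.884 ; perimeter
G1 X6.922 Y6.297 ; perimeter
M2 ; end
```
solid part
  facet normal 0.0000 0.0000 -1.0000
    outer loop
      vertex 0.923 8.757 0.000
      vertex 5.974 11.309 0.000
      vertex 10.710 8.212 0.000
    endloop
  endfacet
  facet normal 0.0000 0.0000 -1.0000
    outer loop
      vertex 0.608 3.106 0.000
      vertex 0.923 8.757 0.000
      vertex 10.710 8.212 0.000
    endloop
  endfacet
  facet normal 0.0000 0.0000 -1.0000
    outer loop
      vertex 5.344 0.009 0.000
      vertex 0.608 3.106 0.000
      vertex 10.710 8.212 0.000
    endloop
  endfacet
  facet normal 0.0000 0.0000 -1.0000
    outer loop
      vertex 10.395 2.561 0.000
      vertex 5.344 0.009 0.000
      vertex 10.710 8.212 0.000
    endloop
  endfacet
  facet normal 0.5225 0.7991 0.2973
    outer loop
      vertex 10.710 8.212 0.000
      vertex 5.974 11.309 0.000
      vertex 5.659 5.659 15.739
    endloop
  endfacet
  facet normal -0.4306 0.8522 0.2973
    outer loop
      vertex 5.974 11.309 0.000
      vertex 0.923 8.757 0.000
      vertex 5.659 5.659 15.739
    endloop
  endfacet
  facet normal -0.9533 0.0531 0.2973
    outer loop
      vertex 0.923 8.757 0.000
      vertex 0.608 3.106 0.000
      vertex 5.659 5.659 15.739
    endloop
  endfacet
  facet normal -0.5225 -0.7991 0.2973
    outer loop
      vertex 0.608 3.106 0.000
      vertex 5.344 0.009 0.000
      vertex 5.659 5.659 15.739
    endloop
  endfacet
  facet normal 0.4306 -0.8522 0.2973
    outer loop
      vertex 5.344 0.009 0.000
      vertex 10.395 2.561 0.000
      vertex 5.659 5.659 15.739
    endloop
  endfacet
  facet normal 0.9533 -0.0531 0.2973
    outer loop
      vertex 10.395 2.561 0.000
      vertex 10.710 8.212 0.000
      vertex 5.659 5.659 15.739
    endloop
  endfacet
endsolid part

The G0 Z moves step by Δz≈3.935 mm. The G1 loops shrink linearly with z, so the solid tapers from its base footprint up to z≈15.7. Closing with a flat bottom cap and the tapered top and triangulating gives 10 facets — a regular 6-sided pyramid, base circumscribed radius ≈ 5.66 mm, apex at z ≈ 15.7 mm.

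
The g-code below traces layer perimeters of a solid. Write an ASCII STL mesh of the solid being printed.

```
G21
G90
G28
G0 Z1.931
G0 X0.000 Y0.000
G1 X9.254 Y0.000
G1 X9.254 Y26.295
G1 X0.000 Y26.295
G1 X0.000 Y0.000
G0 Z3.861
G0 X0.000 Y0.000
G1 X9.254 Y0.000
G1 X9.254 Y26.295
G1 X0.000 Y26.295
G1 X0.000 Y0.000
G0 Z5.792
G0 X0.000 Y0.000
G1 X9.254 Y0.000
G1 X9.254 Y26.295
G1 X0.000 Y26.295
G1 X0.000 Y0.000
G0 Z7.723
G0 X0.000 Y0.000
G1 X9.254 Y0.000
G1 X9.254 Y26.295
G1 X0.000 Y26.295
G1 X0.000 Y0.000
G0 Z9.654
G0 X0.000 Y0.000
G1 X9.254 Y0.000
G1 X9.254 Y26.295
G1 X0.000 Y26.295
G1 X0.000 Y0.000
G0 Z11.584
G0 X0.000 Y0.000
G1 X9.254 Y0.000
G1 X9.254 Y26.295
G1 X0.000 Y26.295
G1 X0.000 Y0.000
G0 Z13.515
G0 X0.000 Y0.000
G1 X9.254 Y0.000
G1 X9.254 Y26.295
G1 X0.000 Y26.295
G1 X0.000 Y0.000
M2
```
solid part
  facet normal 0.0000 0.0000 -1.0000
    outer loop
      vertex 9.254 26.295 0.000
      vertex 9.254 0.000 0.000
      vertex 0.000 0.000 0.000
    endloop
  endfacet
  facet normal 0.0000 0.0000 -1.0000
    outer loop
      vertex 0.000 26.295 0.000
      vertex 9.254 26.295 0.000
      vertex 0.000 0.000 0.000
    endloop
  endfacet
  facet normal 0.0000 0.0000 1.0000
    outer loop
      vertex 0.000 0.000 13.515
      vertex 9.254 0.000 13.515
      vertex 9.254 26.295 13.515
    endloop
  endfacet
  facet normal 0.0000 0.0000 1.0000
    outer loop
      vertex 0.000 0.000 13.515
      vertex 9.254 26.295 13.515
      vertex 0.000 26.295 13.515
    endloop
  endfacet
  facet normal 0.0000 -1.0000 0.0000
    outer loop
      vertex 0.000 0.000 0.000
      vertex 9.254 0.000 0.000
      vertex 9.254 0.000 13.515
    endloop
  endfacet
  facet normal 0.0000 -1.0000 0.0000
    outer loop
      vertex 0.000 0.000 0.000
      vertex 9.254 0.000 13.515
      vertex 0.000 0.000 13.515
    endloop
  endfacet
  facet normal 0.0000 1.0000 0.0000
    outer loop
      vertex 9.254 26.295 13.515
      vertex 9.254 26.295 0.000
      vertex 0.000 26.295 0.000
    endloop
  endfacet
  facet normal 0.0000 1.0000 0.0000
    outer loop
      vertex 0.000 26.295 13.515
      vertex 9.254 26.295 13.515
      vertex 0.000 26.295 0.000
    endloop
  endfacet
  facet normal -1.0000 0.0000 0.0000
    outer loop
      vertex 0.000 26.295 13.515
      vertex 0.000 26.295 0.000
      vertex 0.000 0.000 0.000
    endloop
  endfacet
  facet normal -1.0000 0.0000 0.0000
    outer loop
      vertex 0.000 0.000 13.515
      vertex 0.000 26.295 13.515
      vertex 0.000 0.000 0.000
    endloop
  endfacet
  facet normal 1.0000 0.0000 0.0000
    outer loop
      vertex 9.254 0.000 0.000
      vertex 9.254 26.295 0.000
      vertex 9.254 26.295 13.515
    endloop
  endfacet
  facet normal 1.0000 0.0000 0.0000
    outer loop
      vertex 9.254 0.000 0.000
      vertex 9.254 26.295 13.515
      vertex 9.254 0.000 13.515
    endloop
  endfacet
endsolid part

The G0 Z moves step by Δz≈1.931 mm. Every layer's G1 loop is the same polygon, so the solid is a straight extrusion of it from z=0 to z≈13.5. Closing with flat bottom and top caps and triangulating gives 12 facets — a rectangular box, roughly 9.25 × 26.3 mm footprint and 13.5 mm tall.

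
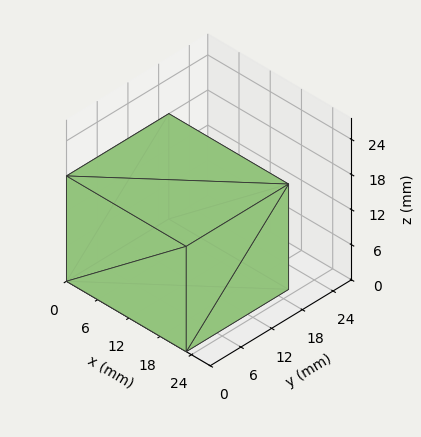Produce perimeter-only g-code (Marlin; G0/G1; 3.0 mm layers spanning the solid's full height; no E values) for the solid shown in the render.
Reading the render: the shape is a rectangular box, roughly 23 × 20 mm footprint and 18 mm tall (dimensions read to the nearest mm from the axis ticks). For the g-code, the solid's height is divided into equal slices at the stated Δz and each level perimeter traced with G1 moves after a G0 lift.

; perimeter-only toolpath
G21 ; units = mm
G90 ; absolute positioning
G28 ; home
; layer 1
G0 Z3.0
G0 X0.0 Y0.0
G1 X23.0 Y0.0
G1 X23.0 Y20.0
G1 X0.0 Y20.0
G1 X0.0 Y0.0
; layer 2
G0 Z6.0
G0 X0.0 Y0.0
G1 X23.0 Y0.0
G1 X23.0 Y20.0
G1 X0.0 Y20.0
G1 X0.0 Y0.0
; layer 3
G0 Z9.0
G0 X0.0 Y0.0
G1 X23.0 Y0.0
G1 X23.0 Y20.0
G1 X0.0 Y20.0
G1 X0.0 Y0.0
; layer 4
G0 Z12.0
G0 X0.0 Y0.0
G1 X23.0 Y0.0
G1 X23.0 Y20.0
G1 X0.0 Y20.0
G1 X0.0 Y0.0
; layer 5
G0 Z15.0
G0 X0.0 Y0.0
G1 X23.0 Y0.0
G1 X23.0 Y20.0
G1 X0.0 Y20.0
G1 X0.0 Y0.0
; layer 6
G0 Z18.0
G0 X0.0 Y0.0
G1 X23.0 Y0.0
G1 X23.0 Y20.0
G1 X0.0 Y20.0
G1 X0.0 Y0.0
M2 ; end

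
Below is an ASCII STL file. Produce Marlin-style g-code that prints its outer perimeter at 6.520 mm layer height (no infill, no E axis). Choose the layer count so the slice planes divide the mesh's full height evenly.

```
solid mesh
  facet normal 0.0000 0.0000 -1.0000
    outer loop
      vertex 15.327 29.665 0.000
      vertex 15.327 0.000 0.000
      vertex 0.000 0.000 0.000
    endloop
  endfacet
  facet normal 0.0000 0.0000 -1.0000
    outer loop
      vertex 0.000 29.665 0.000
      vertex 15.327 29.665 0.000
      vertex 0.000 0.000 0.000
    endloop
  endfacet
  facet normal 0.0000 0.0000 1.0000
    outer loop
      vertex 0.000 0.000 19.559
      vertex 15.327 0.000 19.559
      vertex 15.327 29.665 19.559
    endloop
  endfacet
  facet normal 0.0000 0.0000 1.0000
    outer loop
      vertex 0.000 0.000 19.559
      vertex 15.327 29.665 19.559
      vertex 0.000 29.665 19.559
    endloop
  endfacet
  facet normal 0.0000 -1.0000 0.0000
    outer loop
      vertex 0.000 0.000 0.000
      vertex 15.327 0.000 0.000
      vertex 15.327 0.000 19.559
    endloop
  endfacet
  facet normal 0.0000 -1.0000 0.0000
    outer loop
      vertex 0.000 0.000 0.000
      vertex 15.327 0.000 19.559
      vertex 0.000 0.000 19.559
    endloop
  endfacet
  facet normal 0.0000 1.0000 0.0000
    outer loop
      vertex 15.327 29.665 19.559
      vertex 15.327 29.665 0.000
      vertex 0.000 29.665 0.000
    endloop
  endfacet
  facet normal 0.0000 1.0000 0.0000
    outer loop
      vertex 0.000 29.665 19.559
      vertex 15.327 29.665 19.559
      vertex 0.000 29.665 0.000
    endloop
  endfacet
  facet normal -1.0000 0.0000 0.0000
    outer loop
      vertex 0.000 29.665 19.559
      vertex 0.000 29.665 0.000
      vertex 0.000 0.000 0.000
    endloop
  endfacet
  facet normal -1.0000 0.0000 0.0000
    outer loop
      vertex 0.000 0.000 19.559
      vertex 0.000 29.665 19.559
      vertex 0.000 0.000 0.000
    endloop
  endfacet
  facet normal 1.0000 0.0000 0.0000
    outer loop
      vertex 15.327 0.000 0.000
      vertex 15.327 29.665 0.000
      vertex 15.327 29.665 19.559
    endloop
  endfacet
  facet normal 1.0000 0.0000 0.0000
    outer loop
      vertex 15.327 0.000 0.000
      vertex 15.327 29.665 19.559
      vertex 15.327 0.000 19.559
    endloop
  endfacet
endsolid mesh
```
; perimeter-only toolpath
G21 ; units = mm
G90 ; absolute positioning
G28 ; home
; layer 1
G0 Z6.520
G0 X0.000 Y0.000
G1 X15.327 Y0.000
G1 X15.327 Y29.665
G1 X0.000 Y29.665
G1 X0.000 Y0.000
; layer 2
G0 Z13.039
G0 X0.000 Y0.000
G1 X15.327 Y0.000
G1 X15.327 Y29.665
G1 X0.000 Y29.665
G1 X0.000 Y0.000
; layer 3
G0 Z19.559
G0 X0.000 Y0.000
G1 X15.327 Y0.000
G1 X15.327 Y29.665
G1 X0.000 Y29.665
G1 X0.000 Y0.000
M2 ; end

The solid is a rectangular box, roughly 15.3 × 29.7 mm footprint and 19.6 mm tall. Slicing at Δz = 6.520 mm — 3 equal slices spanning the solid's height, so layer i sits at z = i·h/3 — gives 3 non-empty perimeters. Each is a 4-segment closed polygon; G0 lifts to the layer z and rapids to the start vertex, then G1 traces the edges.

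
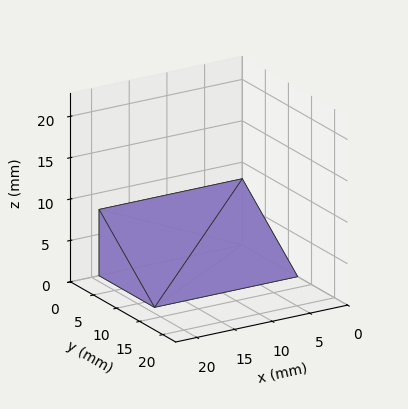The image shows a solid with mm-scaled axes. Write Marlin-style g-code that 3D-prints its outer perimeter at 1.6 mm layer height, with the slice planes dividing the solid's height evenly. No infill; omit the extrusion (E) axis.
Reading the render: the shape is a wedge (ramp): 19 × 12 mm base, rising to 8 mm along the y=0 edge and sloping linearly to z=0 at y=12 (dimensions read to the nearest mm from the axis ticks). For the g-code, the solid's height is divided into equal slices at the stated Δz and each level perimeter traced with G1 moves after a G0 lift.

; perimeter-only toolpath
G21 ; units = mm
G90 ; absolute positioning
G28 ; home
; layer 1
G0 Z1.6
G0 X0.0 Y0.0
G1 X19.0 Y0.0
G1 X19.0 Y9.6
G1 X0.0 Y9.6
G1 X0.0 Y0.0
; layer 2
G0 Z3.2
G0 X0.0 Y0.0
G1 X19.0 Y0.0
G1 X19.0 Y7.2
G1 X0.0 Y7.2
G1 X0.0 Y0.0
; layer 3
G0 Z4.8
G0 X0.0 Y0.0
G1 X19.0 Y0.0
G1 X19.0 Y4.8
G1 X0.0 Y4.8
G1 X0.0 Y0.0
; layer 4
G0 Z6.4
G0 X0.0 Y0.0
G1 X19.0 Y0.0
G1 X19.0 Y2.4
G1 X0.0 Y2.4
G1 X0.0 Y0.0
M2 ; end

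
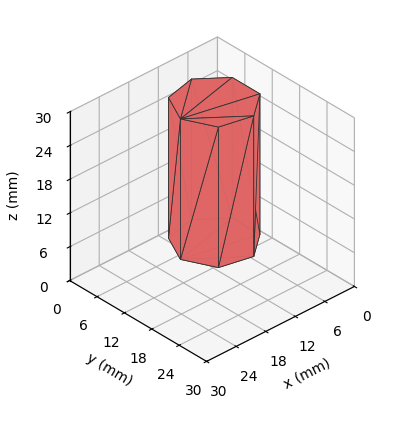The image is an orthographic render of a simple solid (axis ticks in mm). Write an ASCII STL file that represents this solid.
Reading the render: the shape is a regular 7-sided prism (a cylinder approximated with 7 flat sides), circumscribed radius ≈ 7 mm, height ≈ 25 mm (dimensions read to the nearest mm from the axis ticks). For the STL, each face is triangulated and given an outward normal.

solid part
  facet normal 0.0000 0.0000 -1.0000
    outer loop
      vertex 5.44 13.82 0.00
      vertex 11.36 12.47 0.00
      vertex 14.00 7.00 0.00
    endloop
  endfacet
  facet normal 0.0000 0.0000 -1.0000
    outer loop
      vertex 0.69 10.04 0.00
      vertex 5.44 13.82 0.00
      vertex 14.00 7.00 0.00
    endloop
  endfacet
  facet normal 0.0000 0.0000 -1.0000
    outer loop
      vertex 0.69 3.96 0.00
      vertex 0.69 10.04 0.00
      vertex 14.00 7.00 0.00
    endloop
  endfacet
  facet normal 0.0000 0.0000 -1.0000
    outer loop
      vertex 5.44 0.18 0.00
      vertex 0.69 3.96 0.00
      vertex 14.00 7.00 0.00
    endloop
  endfacet
  facet normal 0.0000 0.0000 -1.0000
    outer loop
      vertex 11.36 1.53 0.00
      vertex 5.44 0.18 0.00
      vertex 14.00 7.00 0.00
    endloop
  endfacet
  facet normal 0.0000 0.0000 1.0000
    outer loop
      vertex 14.00 7.00 25.00
      vertex 11.36 12.47 25.00
      vertex 5.44 13.82 25.00
    endloop
  endfacet
  facet normal 0.0000 0.0000 1.0000
    outer loop
      vertex 14.00 7.00 25.00
      vertex 5.44 13.82 25.00
      vertex 0.69 10.04 25.00
    endloop
  endfacet
  facet normal 0.0000 0.0000 1.0000
    outer loop
      vertex 14.00 7.00 25.00
      vertex 0.69 10.04 25.00
      vertex 0.69 3.96 25.00
    endloop
  endfacet
  facet normal 0.0000 0.0000 1.0000
    outer loop
      vertex 14.00 7.00 25.00
      vertex 0.69 3.96 25.00
      vertex 5.44 0.18 25.00
    endloop
  endfacet
  facet normal 0.0000 0.0000 1.0000
    outer loop
      vertex 14.00 7.00 25.00
      vertex 5.44 0.18 25.00
      vertex 11.36 1.53 25.00
    endloop
  endfacet
  facet normal 0.9006 0.4347 0.0000
    outer loop
      vertex 14.00 7.00 0.00
      vertex 11.36 12.47 0.00
      vertex 11.36 12.47 25.00
    endloop
  endfacet
  facet normal 0.9006 0.4347 0.0000
    outer loop
      vertex 14.00 7.00 0.00
      vertex 11.36 12.47 25.00
      vertex 14.00 7.00 25.00
    endloop
  endfacet
  facet normal 0.2223 0.9750 0.0000
    outer loop
      vertex 11.36 12.47 0.00
      vertex 5.44 13.82 0.00
      vertex 5.44 13.82 25.00
    endloop
  endfacet
  facet normal 0.2223 0.9750 0.0000
    outer loop
      vertex 11.36 12.47 0.00
      vertex 5.44 13.82 25.00
      vertex 11.36 12.47 25.00
    endloop
  endfacet
  facet normal -0.6227 0.7825 0.0000
    outer loop
      vertex 5.44 13.82 0.00
      vertex 0.69 10.04 0.00
      vertex 0.69 10.04 25.00
    endloop
  endfacet
  facet normal -0.6227 0.7825 0.0000
    outer loop
      vertex 5.44 13.82 0.00
      vertex 0.69 10.04 25.00
      vertex 5.44 13.82 25.00
    endloop
  endfacet
  facet normal -1.0000 0.0000 0.0000
    outer loop
      vertex 0.69 10.04 0.00
      vertex 0.69 3.96 0.00
      vertex 0.69 3.96 25.00
    endloop
  endfacet
  facet normal -1.0000 0.0000 0.0000
    outer loop
      vertex 0.69 10.04 0.00
      vertex 0.69 3.96 25.00
      vertex 0.69 10.04 25.00
    endloop
  endfacet
  facet normal -0.6227 -0.7825 0.0000
    outer loop
      vertex 0.69 3.96 0.00
      vertex 5.44 0.18 0.00
      vertex 5.44 0.18 25.00
    endloop
  endfacet
  facet normal -0.6227 -0.7825 0.0000
    outer loop
      vertex 0.69 3.96 0.00
      vertex 5.44 0.18 25.00
      vertex 0.69 3.96 25.00
    endloop
  endfacet
  facet normal 0.2223 -0.9750 0.0000
    outer loop
      vertex 5.44 0.18 0.00
      vertex 11.36 1.53 0.00
      vertex 11.36 1.53 25.00
    endloop
  endfacet
  facet normal 0.2223 -0.9750 0.0000
    outer loop
      vertex 5.44 0.18 0.00
      vertex 11.36 1.53 25.00
      vertex 5.44 0.18 25.00
    endloop
  endfacet
  facet normal 0.9006 -0.4347 0.0000
    outer loop
      vertex 11.36 1.53 0.00
      vertex 14.00 7.00 0.00
      vertex 14.00 7.00 25.00
    endloop
  endfacet
  facet normal 0.9006 -0.4347 0.0000
    outer loop
      vertex 11.36 1.53 0.00
      vertex 14.00 7.00 25.00
      vertex 11.36 1.53 25.00
    endloop
  endfacet
endsolid part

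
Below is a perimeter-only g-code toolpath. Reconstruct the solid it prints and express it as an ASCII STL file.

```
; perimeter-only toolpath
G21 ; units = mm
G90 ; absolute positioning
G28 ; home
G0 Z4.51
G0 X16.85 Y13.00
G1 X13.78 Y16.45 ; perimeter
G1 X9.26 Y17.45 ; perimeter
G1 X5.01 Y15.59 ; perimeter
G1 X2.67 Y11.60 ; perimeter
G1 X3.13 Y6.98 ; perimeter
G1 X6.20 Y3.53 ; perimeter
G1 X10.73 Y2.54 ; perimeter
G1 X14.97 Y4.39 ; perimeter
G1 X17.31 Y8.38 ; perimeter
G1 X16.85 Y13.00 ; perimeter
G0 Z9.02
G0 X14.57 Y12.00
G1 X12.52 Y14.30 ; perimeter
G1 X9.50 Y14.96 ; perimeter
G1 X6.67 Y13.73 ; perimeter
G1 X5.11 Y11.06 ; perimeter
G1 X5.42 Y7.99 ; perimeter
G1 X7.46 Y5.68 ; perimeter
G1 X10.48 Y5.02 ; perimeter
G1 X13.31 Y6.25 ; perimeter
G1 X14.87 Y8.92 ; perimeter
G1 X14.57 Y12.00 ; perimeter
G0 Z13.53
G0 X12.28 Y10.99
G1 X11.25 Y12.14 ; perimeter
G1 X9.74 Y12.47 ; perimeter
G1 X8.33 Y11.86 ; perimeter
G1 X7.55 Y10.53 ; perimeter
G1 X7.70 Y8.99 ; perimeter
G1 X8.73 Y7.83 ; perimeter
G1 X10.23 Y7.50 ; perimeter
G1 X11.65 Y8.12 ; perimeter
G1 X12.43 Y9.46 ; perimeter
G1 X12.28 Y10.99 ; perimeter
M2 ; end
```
solid part
  facet normal 0.0000 0.0000 -1.0000
    outer loop
      vertex 9.01 19.93 0.00
      vertex 15.04 18.61 0.00
      vertex 19.14 14.00 0.00
    endloop
  endfacet
  facet normal 0.0000 0.0000 -1.0000
    outer loop
      vertex 3.35 17.46 0.00
      vertex 9.01 19.93 0.00
      vertex 19.14 14.00 0.00
    endloop
  endfacet
  facet normal 0.0000 0.0000 -1.0000
    outer loop
      vertex 0.23 12.13 0.00
      vertex 3.35 17.46 0.00
      vertex 19.14 14.00 0.00
    endloop
  endfacet
  facet normal 0.0000 0.0000 -1.0000
    outer loop
      vertex 0.84 5.98 0.00
      vertex 0.23 12.13 0.00
      vertex 19.14 14.00 0.00
    endloop
  endfacet
  facet normal 0.0000 0.0000 -1.0000
    outer loop
      vertex 4.94 1.37 0.00
      vertex 0.84 5.98 0.00
      vertex 19.14 14.00 0.00
    endloop
  endfacet
  facet normal 0.0000 0.0000 -1.0000
    outer loop
      vertex 10.97 0.05 0.00
      vertex 4.94 1.37 0.00
      vertex 19.14 14.00 0.00
    endloop
  endfacet
  facet normal 0.0000 0.0000 -1.0000
    outer loop
      vertex 16.63 2.52 0.00
      vertex 10.97 0.05 0.00
      vertex 19.14 14.00 0.00
    endloop
  endfacet
  facet normal 0.0000 0.0000 -1.0000
    outer loop
      vertex 19.75 7.85 0.00
      vertex 16.63 2.52 0.00
      vertex 19.14 14.00 0.00
    endloop
  endfacet
  facet normal 0.6611 0.5880 0.4660
    outer loop
      vertex 19.14 14.00 0.00
      vertex 15.04 18.61 0.00
      vertex 9.99 9.99 18.04
    endloop
  endfacet
  facet normal 0.1892 0.8643 0.4660
    outer loop
      vertex 15.04 18.61 0.00
      vertex 9.01 19.93 0.00
      vertex 9.99 9.99 18.04
    endloop
  endfacet
  facet normal -0.3539 0.8109 0.4660
    outer loop
      vertex 9.01 19.93 0.00
      vertex 3.35 17.46 0.00
      vertex 9.99 9.99 18.04
    endloop
  endfacet
  facet normal -0.7635 0.4469 0.4661
    outer loop
      vertex 3.35 17.46 0.00
      vertex 0.23 12.13 0.00
      vertex 9.99 9.99 18.04
    endloop
  endfacet
  facet normal -0.8805 -0.0873 0.4660
    outer loop
      vertex 0.23 12.13 0.00
      vertex 0.84 5.98 0.00
      vertex 9.99 9.99 18.04
    endloop
  endfacet
  facet normal -0.6611 -0.5880 0.4660
    outer loop
      vertex 0.84 5.98 0.00
      vertex 4.94 1.37 0.00
      vertex 9.99 9.99 18.04
    endloop
  endfacet
  facet normal -0.1892 -0.8643 0.4660
    outer loop
      vertex 4.94 1.37 0.00
      vertex 10.97 0.05 0.00
      vertex 9.99 9.99 18.04
    endloop
  endfacet
  facet normal 0.3539 -0.8109 0.4660
    outer loop
      vertex 10.97 0.05 0.00
      vertex 16.63 2.52 0.00
      vertex 9.99 9.99 18.04
    endloop
  endfacet
  facet normal 0.7635 -0.4469 0.4661
    outer loop
      vertex 16.63 2.52 0.00
      vertex 19.75 7.85 0.00
      vertex 9.99 9.99 18.04
    endloop
  endfacet
  facet normal 0.8805 0.0873 0.4660
    outer loop
      vertex 19.75 7.85 0.00
      vertex 19.14 14.00 0.00
      vertex 9.99 9.99 18.04
    endloop
  endfacet
endsolid part

The G0 Z moves step by Δz≈4.51 mm. The G1 loops shrink linearly with z, so the solid tapers from its base footprint up to z≈18. Closing with a flat bottom cap and the tapered top and triangulating gives 18 facets — a regular 10-sided pyramid, base circumscribed radius ≈ 9.99 mm, apex at z ≈ 18 mm.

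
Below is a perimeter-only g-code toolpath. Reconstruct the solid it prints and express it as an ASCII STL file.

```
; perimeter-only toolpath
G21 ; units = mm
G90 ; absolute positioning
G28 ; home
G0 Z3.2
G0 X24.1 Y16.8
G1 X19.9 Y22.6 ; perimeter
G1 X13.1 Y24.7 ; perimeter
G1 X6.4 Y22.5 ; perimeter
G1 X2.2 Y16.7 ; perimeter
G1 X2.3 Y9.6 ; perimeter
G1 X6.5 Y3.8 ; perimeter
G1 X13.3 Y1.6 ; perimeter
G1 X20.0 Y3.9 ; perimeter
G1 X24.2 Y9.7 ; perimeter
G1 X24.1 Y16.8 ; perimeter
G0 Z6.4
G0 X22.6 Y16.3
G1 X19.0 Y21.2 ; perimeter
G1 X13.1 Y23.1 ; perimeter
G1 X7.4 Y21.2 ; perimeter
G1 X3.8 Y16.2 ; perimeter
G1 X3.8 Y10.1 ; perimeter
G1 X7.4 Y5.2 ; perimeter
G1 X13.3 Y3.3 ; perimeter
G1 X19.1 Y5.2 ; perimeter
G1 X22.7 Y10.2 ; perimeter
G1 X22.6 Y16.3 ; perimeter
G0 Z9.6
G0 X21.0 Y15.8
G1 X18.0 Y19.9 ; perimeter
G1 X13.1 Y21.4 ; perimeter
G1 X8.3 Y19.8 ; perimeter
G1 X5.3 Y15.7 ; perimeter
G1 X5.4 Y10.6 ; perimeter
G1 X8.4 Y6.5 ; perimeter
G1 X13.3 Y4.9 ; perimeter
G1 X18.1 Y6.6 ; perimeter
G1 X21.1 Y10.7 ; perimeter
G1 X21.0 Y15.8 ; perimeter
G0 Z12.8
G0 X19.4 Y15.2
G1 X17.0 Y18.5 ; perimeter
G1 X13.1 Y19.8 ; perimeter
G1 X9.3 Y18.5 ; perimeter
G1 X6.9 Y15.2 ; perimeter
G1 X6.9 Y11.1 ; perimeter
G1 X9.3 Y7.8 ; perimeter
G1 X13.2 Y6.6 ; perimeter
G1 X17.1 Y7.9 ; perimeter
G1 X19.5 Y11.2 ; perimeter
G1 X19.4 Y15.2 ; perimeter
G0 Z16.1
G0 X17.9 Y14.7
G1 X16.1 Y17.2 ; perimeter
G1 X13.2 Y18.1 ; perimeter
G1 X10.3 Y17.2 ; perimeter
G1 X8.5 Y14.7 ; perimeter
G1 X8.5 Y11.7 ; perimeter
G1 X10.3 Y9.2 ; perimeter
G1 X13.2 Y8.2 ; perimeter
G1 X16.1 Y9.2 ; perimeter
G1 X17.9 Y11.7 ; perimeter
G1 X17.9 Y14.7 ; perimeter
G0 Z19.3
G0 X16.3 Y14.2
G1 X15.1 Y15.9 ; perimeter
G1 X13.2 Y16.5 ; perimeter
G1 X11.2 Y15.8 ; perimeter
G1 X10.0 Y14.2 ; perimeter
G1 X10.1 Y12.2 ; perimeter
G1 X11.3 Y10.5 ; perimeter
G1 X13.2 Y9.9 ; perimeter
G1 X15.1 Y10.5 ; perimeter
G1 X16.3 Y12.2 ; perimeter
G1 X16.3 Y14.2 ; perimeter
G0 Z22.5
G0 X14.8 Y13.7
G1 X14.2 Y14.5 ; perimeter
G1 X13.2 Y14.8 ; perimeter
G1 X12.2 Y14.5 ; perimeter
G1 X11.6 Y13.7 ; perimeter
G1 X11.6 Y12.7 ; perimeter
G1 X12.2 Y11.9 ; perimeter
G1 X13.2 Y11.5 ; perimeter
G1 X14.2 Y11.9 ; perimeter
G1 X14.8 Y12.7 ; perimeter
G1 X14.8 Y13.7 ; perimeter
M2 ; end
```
solid part
  facet normal 0.0000 0.0000 -1.0000
    outer loop
      vertex 13.1 26.4 0.0
      vertex 20.9 23.9 0.0
      vertex 25.7 17.3 0.0
    endloop
  endfacet
  facet normal 0.0000 0.0000 -1.0000
    outer loop
      vertex 5.4 23.8 0.0
      vertex 13.1 26.4 0.0
      vertex 25.7 17.3 0.0
    endloop
  endfacet
  facet normal 0.0000 0.0000 -1.0000
    outer loop
      vertex 0.6 17.2 0.0
      vertex 5.4 23.8 0.0
      vertex 25.7 17.3 0.0
    endloop
  endfacet
  facet normal 0.0000 0.0000 -1.0000
    outer loop
      vertex 0.7 9.1 0.0
      vertex 0.6 17.2 0.0
      vertex 25.7 17.3 0.0
    endloop
  endfacet
  facet normal 0.0000 0.0000 -1.0000
    outer loop
      vertex 5.5 2.5 0.0
      vertex 0.7 9.1 0.0
      vertex 25.7 17.3 0.0
    endloop
  endfacet
  facet normal 0.0000 0.0000 -1.0000
    outer loop
      vertex 13.3 0.0 0.0
      vertex 5.5 2.5 0.0
      vertex 25.7 17.3 0.0
    endloop
  endfacet
  facet normal 0.0000 0.0000 -1.0000
    outer loop
      vertex 21.0 2.6 0.0
      vertex 13.3 0.0 0.0
      vertex 25.7 17.3 0.0
    endloop
  endfacet
  facet normal 0.0000 0.0000 -1.0000
    outer loop
      vertex 25.8 9.2 0.0
      vertex 21.0 2.6 0.0
      vertex 25.7 17.3 0.0
    endloop
  endfacet
  facet normal 0.7270 0.5288 0.4380
    outer loop
      vertex 25.7 17.3 0.0
      vertex 20.9 23.9 0.0
      vertex 13.2 13.2 25.7
    endloop
  endfacet
  facet normal 0.2743 0.8558 0.4385
    outer loop
      vertex 20.9 23.9 0.0
      vertex 13.1 26.4 0.0
      vertex 13.2 13.2 25.7
    endloop
  endfacet
  facet normal -0.2875 0.8515 0.4385
    outer loop
      vertex 13.1 26.4 0.0
      vertex 5.4 23.8 0.0
      vertex 13.2 13.2 25.7
    endloop
  endfacet
  facet normal -0.7268 0.5286 0.4386
    outer loop
      vertex 5.4 23.8 0.0
      vertex 0.6 17.2 0.0
      vertex 13.2 13.2 25.7
    endloop
  endfacet
  facet normal -0.8985 -0.0111 0.4388
    outer loop
      vertex 0.6 17.2 0.0
      vertex 0.7 9.1 0.0
      vertex 13.2 13.2 25.7
    endloop
  endfacet
  facet normal -0.7270 -0.5288 0.4380
    outer loop
      vertex 0.7 9.1 0.0
      vertex 5.5 2.5 0.0
      vertex 13.2 13.2 25.7
    endloop
  endfacet
  facet normal -0.2743 -0.8558 0.4385
    outer loop
      vertex 5.5 2.5 0.0
      vertex 13.3 0.0 0.0
      vertex 13.2 13.2 25.7
    endloop
  endfacet
  facet normal 0.2875 -0.8515 0.4385
    outer loop
      vertex 13.3 0.0 0.0
      vertex 21.0 2.6 0.0
      vertex 13.2 13.2 25.7
    endloop
  endfacet
  facet normal 0.7268 -0.5286 0.4386
    outer loop
      vertex 21.0 2.6 0.0
      vertex 25.8 9.2 0.0
      vertex 13.2 13.2 25.7
    endloop
  endfacet
  facet normal 0.8985 0.0111 0.4388
    outer loop
      vertex 25.8 9.2 0.0
      vertex 25.7 17.3 0.0
      vertex 13.2 13.2 25.7
    endloop
  endfacet
endsolid part

The G0 Z moves step by Δz≈3.2 mm. The G1 loops shrink linearly with z, so the solid tapers from its base footprint up to z≈25.7. Closing with a flat bottom cap and the tapered top and triangulating gives 18 facets — a regular 10-sided pyramid, base circumscribed radius ≈ 13.2 mm, apex at z ≈ 25.7 mm.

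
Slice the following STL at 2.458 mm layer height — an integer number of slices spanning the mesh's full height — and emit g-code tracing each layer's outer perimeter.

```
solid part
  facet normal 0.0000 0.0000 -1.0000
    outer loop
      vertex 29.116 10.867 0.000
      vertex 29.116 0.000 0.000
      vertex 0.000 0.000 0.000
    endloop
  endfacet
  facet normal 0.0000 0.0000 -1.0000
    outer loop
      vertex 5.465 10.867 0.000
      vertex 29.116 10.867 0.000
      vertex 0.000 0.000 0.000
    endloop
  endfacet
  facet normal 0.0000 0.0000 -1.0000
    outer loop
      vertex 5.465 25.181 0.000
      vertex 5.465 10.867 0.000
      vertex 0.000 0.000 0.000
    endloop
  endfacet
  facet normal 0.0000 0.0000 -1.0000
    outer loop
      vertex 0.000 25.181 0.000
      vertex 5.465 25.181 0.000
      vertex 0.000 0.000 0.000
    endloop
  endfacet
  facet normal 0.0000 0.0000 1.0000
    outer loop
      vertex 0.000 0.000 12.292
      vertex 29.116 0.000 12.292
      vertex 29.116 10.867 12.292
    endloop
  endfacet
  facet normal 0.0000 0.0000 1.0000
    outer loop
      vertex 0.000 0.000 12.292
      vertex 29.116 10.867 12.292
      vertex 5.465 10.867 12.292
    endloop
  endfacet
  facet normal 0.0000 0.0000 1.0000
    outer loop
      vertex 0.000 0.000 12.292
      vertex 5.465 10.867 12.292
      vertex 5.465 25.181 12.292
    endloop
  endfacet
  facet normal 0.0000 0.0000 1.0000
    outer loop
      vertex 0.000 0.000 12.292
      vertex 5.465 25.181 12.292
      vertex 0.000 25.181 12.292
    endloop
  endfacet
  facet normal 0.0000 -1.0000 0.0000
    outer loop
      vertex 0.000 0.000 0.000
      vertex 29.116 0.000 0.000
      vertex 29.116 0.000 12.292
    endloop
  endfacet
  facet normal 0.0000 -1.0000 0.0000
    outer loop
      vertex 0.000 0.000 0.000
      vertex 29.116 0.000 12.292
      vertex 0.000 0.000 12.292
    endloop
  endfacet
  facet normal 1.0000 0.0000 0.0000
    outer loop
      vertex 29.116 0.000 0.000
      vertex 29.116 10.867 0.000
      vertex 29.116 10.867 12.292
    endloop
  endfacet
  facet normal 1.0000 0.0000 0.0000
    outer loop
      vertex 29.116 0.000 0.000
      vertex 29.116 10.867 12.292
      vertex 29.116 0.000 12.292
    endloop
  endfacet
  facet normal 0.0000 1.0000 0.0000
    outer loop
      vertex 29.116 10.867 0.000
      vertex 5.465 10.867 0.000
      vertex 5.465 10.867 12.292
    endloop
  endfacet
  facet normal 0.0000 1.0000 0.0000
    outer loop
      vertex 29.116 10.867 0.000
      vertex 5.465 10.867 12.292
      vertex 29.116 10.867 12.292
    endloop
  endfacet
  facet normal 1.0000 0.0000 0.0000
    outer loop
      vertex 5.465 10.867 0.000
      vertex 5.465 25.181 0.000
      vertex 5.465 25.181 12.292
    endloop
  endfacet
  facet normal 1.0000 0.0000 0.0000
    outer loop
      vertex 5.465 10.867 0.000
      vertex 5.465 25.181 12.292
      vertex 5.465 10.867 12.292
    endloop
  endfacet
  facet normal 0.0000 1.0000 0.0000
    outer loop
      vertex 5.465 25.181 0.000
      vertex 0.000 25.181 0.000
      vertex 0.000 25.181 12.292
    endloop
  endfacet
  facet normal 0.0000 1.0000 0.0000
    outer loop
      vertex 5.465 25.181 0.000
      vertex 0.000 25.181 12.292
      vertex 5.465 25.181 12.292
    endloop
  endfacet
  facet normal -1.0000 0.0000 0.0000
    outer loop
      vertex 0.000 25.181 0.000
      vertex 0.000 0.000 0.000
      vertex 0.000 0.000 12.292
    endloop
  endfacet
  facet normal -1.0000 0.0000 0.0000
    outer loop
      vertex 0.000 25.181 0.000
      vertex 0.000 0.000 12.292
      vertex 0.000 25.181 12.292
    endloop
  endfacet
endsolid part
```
; perimeter-only toolpath
G21 ; units = mm
G90 ; absolute positioning
G28 ; home
; layer 1
G0 Z2.458
G0 X0.000 Y0.000
G1 X29.116 Y0.000
G1 X29.116 Y10.867
G1 X5.465 Y10.867
G1 X5.465 Y25.181
G1 X0.000 Y25.181
G1 X0.000 Y0.000
; layer 2
G0 Z4.917
G0 X0.000 Y0.000
G1 X29.116 Y0.000
G1 X29.116 Y10.867
G1 X5.465 Y10.867
G1 X5.465 Y25.181
G1 X0.000 Y25.181
G1 X0.000 Y0.000
; layer 3
G0 Z7.375
G0 X0.000 Y0.000
G1 X29.116 Y0.000
G1 X29.116 Y10.867
G1 X5.465 Y10.867
G1 X5.465 Y25.181
G1 X0.000 Y25.181
G1 X0.000 Y0.000
; layer 4
G0 Z9.834
G0 X0.000 Y0.000
G1 X29.116 Y0.000
G1 X29.116 Y10.867
G1 X5.465 Y10.867
G1 X5.465 Y25.181
G1 X0.000 Y25.181
G1 X0.000 Y0.000
; layer 5
G0 Z12.292
G0 X0.000 Y0.000
G1 X29.116 Y0.000
G1 X29.116 Y10.867
G1 X5.465 Y10.867
G1 X5.465 Y25.181
G1 X0.000 Y25.181
G1 X0.000 Y0.000
M2 ; end

The solid is an L-shaped prism: outer 29.1 × 25.2 mm, arm thicknesses ≈ 10.9 mm (horizontal) and 5.46 mm (vertical), extruded 12.3 mm in z. Slicing at Δz = 2.458 mm — 5 equal slices spanning the solid's height, so layer i sits at z = i·h/5 — gives 5 non-empty perimeters. Each is a 6-segment closed polygon; G0 lifts to the layer z and rapids to the start vertex, then G1 traces the edges.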